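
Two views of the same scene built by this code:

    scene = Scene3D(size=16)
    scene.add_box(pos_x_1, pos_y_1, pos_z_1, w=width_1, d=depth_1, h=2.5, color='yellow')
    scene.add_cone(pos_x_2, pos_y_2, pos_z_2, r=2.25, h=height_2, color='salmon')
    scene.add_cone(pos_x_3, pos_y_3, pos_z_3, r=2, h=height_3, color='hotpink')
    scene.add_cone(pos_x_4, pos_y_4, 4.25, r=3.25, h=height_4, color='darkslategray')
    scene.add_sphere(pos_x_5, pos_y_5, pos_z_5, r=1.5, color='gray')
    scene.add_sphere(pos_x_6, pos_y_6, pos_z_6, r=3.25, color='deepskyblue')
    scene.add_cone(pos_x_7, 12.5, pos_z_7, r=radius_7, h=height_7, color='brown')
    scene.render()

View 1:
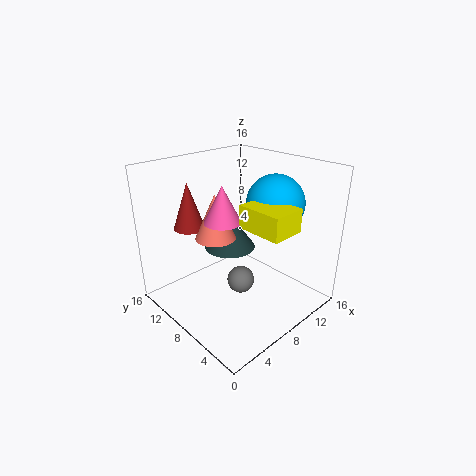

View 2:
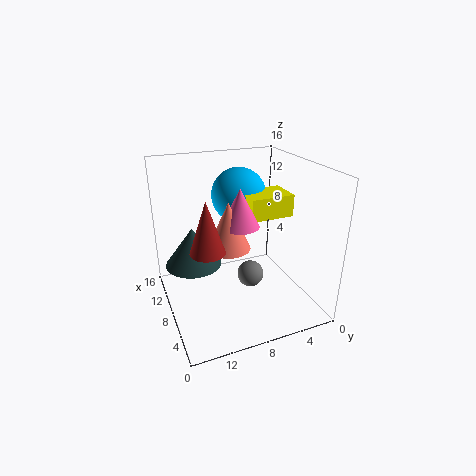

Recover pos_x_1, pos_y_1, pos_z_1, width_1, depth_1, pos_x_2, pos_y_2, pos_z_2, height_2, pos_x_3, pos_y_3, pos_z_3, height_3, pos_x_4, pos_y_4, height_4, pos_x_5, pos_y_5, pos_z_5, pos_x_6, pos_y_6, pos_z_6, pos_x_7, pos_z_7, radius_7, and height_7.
pos_x_1 = 7
pos_y_1 = 1.75
pos_z_1 = 10
width_1 = 3.75
depth_1 = 5
pos_x_2 = 6.25
pos_y_2 = 9.75
pos_z_2 = 8
height_2 = 5
pos_x_3 = 6.25
pos_y_3 = 8.5
pos_z_3 = 10.25
height_3 = 4
pos_x_4 = 10.75
pos_y_4 = 12.5
height_4 = 4.5
pos_x_5 = 7.25
pos_y_5 = 6.75
pos_z_5 = 3.5
pos_x_6 = 12
pos_y_6 = 6.25
pos_z_6 = 11.5
pos_x_7 = 4.75
pos_z_7 = 8.75
radius_7 = 1.75
height_7 = 5.25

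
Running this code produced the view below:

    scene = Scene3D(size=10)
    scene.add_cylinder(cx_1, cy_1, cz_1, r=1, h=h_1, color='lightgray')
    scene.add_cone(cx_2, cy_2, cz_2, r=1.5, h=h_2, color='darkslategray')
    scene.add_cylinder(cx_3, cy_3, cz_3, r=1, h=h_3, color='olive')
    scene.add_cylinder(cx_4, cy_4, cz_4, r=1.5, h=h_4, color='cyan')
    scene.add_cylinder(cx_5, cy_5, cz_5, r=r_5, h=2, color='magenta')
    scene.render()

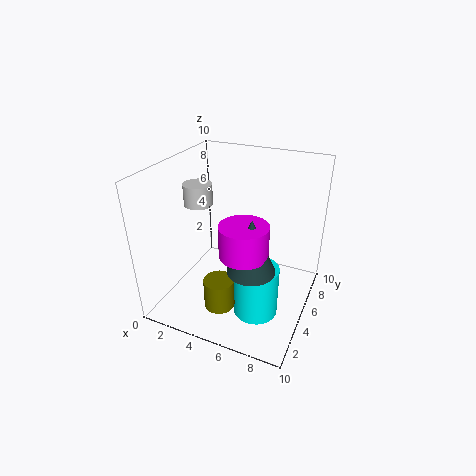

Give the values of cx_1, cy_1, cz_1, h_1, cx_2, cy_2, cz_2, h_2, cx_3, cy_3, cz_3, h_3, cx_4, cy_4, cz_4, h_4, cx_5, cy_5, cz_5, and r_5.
cx_1 = 2
cy_1 = 5
cz_1 = 7
h_1 = 1.5
cx_2 = 7
cy_2 = 2.5
cz_2 = 4.5
h_2 = 3.5
cx_3 = 5
cy_3 = 2
cz_3 = 1.5
h_3 = 2
cx_4 = 7
cy_4 = 3.5
cz_4 = 0.5
h_4 = 3.5
cx_5 = 6.5
cy_5 = 2.5
cz_5 = 5.5
r_5 = 1.5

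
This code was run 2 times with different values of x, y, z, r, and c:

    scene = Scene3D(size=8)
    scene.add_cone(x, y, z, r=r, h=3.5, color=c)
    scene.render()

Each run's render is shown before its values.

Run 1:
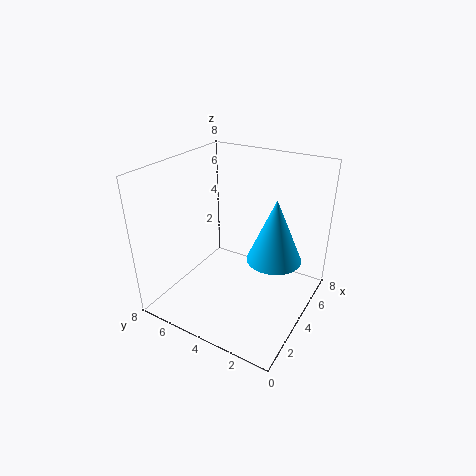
x = 4.5, y = 2, z = 3, r = 1.5, c = 'deepskyblue'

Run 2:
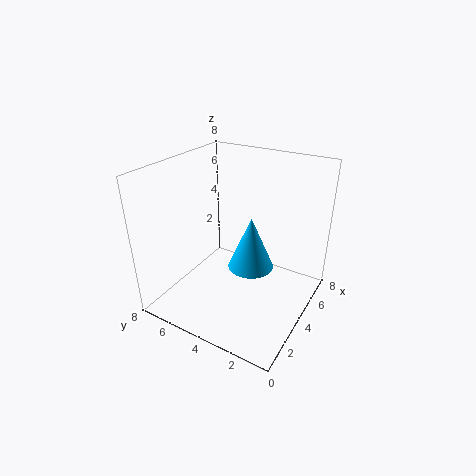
x = 6.5, y = 4.5, z = 0.5, r = 1.5, c = 'deepskyblue'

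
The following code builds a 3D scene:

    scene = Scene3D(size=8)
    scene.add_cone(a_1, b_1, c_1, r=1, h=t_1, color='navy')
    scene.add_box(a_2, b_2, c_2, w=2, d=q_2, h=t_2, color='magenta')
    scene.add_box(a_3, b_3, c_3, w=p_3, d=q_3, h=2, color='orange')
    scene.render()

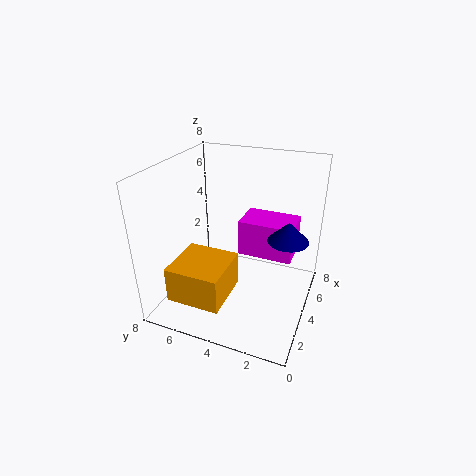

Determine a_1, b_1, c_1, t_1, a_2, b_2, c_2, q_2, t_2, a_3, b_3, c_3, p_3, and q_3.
a_1 = 3; b_1 = 1; c_1 = 5; t_1 = 1; a_2 = 4; b_2 = 1; c_2 = 3; q_2 = 3; t_2 = 2; a_3 = 1; b_3 = 4; c_3 = 1; p_3 = 3; q_3 = 3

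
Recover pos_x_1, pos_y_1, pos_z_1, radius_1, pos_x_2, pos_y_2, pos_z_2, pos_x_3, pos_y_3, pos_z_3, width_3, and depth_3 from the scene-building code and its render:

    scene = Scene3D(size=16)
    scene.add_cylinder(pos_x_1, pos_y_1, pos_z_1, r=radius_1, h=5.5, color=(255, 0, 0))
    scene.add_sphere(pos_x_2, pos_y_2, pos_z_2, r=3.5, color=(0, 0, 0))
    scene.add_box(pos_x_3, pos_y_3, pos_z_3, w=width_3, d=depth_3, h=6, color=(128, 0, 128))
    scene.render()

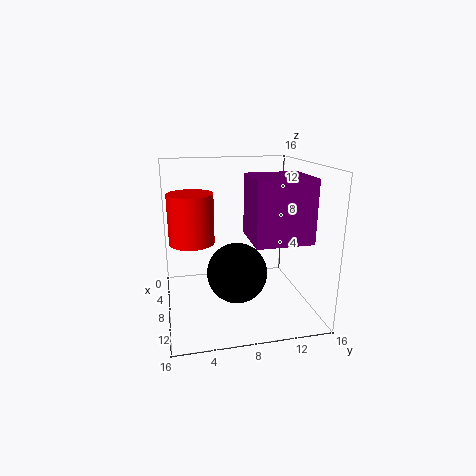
pos_x_1 = 7; pos_y_1 = 3; pos_z_1 = 7.5; radius_1 = 2.5; pos_x_2 = 7.5; pos_y_2 = 8; pos_z_2 = 3.5; pos_x_3 = 10.5; pos_y_3 = 8; pos_z_3 = 9.5; width_3 = 5; depth_3 = 5.5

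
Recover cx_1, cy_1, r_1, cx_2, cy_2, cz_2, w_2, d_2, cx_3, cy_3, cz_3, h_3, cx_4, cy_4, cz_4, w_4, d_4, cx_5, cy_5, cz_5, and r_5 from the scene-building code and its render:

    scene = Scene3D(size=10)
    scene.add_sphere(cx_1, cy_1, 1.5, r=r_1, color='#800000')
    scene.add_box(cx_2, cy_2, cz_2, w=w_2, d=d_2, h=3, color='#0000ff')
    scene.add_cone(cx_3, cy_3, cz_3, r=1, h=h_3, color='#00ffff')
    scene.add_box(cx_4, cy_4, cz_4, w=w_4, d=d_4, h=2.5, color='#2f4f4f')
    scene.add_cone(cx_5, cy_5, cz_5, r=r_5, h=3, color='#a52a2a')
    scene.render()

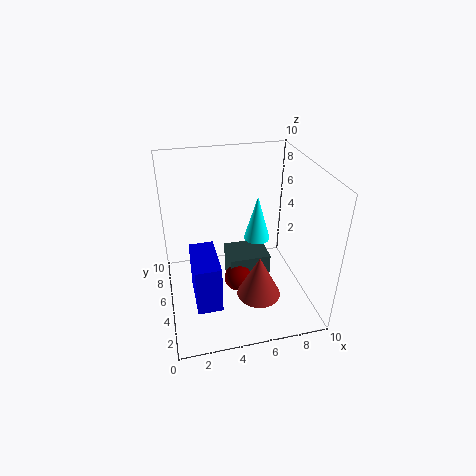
cx_1 = 5, cy_1 = 5, r_1 = 1, cx_2 = 1.5, cy_2 = 0.5, cz_2 = 3, w_2 = 1.5, d_2 = 3, cx_3 = 7, cy_3 = 7, cz_3 = 3.5, h_3 = 3.5, cx_4 = 4.5, cy_4 = 5, cz_4 = 0.5, w_4 = 3, d_4 = 2.5, cx_5 = 6, cy_5 = 3, cz_5 = 1.5, r_5 = 1.5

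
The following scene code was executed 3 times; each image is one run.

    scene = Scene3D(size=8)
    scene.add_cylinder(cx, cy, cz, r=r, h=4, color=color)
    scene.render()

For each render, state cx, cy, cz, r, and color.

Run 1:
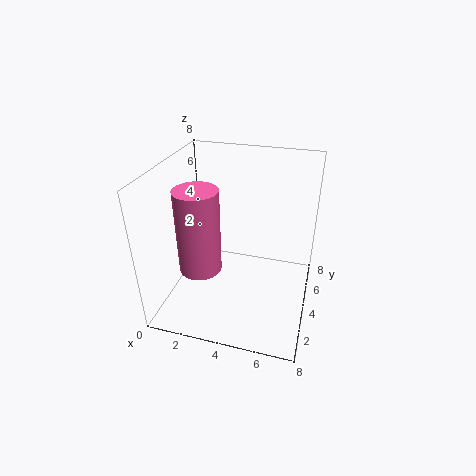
cx = 3; cy = 1; cz = 4; r = 1; color = 'hotpink'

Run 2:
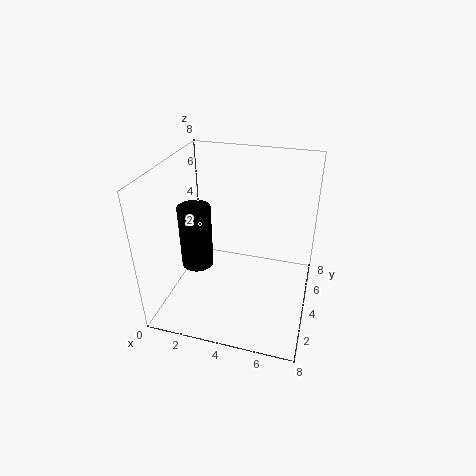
cx = 1; cy = 5; cz = 1; r = 1; color = 'black'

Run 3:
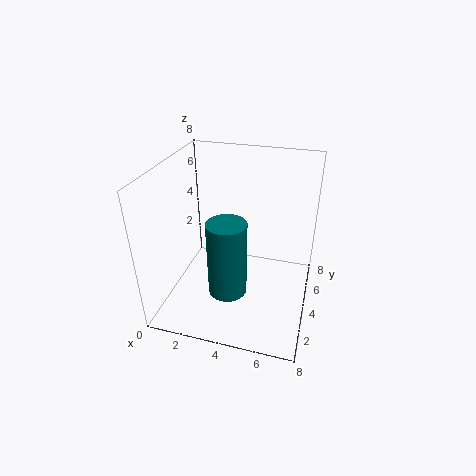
cx = 4; cy = 2; cz = 2; r = 1; color = 'teal'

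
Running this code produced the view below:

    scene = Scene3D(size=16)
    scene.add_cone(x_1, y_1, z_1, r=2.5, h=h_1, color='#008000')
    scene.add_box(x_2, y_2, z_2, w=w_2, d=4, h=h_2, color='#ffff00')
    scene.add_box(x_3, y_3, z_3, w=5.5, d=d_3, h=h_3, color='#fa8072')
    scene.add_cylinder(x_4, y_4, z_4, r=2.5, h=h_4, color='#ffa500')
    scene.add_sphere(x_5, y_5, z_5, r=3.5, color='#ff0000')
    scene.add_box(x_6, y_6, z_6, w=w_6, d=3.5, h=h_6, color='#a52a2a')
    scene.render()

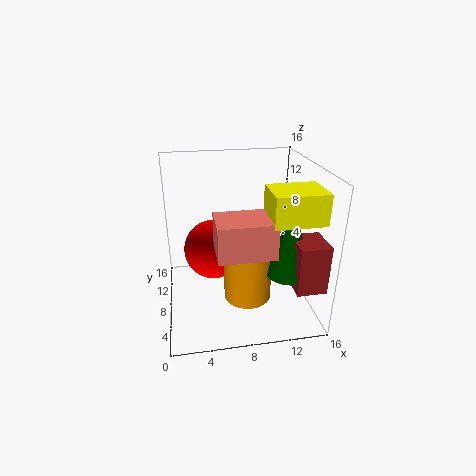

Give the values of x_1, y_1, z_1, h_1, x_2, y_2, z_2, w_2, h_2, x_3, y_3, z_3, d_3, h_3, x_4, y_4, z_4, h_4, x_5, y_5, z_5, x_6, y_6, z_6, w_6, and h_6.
x_1 = 12.5, y_1 = 3.5, z_1 = 6, h_1 = 7, x_2 = 10, y_2 = 1, z_2 = 12, w_2 = 5, h_2 = 3, x_3 = 5, y_3 = 1, z_3 = 9, d_3 = 4, h_3 = 3.5, x_4 = 8.5, y_4 = 5, z_4 = 2.5, h_4 = 7, x_5 = 5.5, y_5 = 10.5, z_5 = 5.5, x_6 = 12.5, y_6 = 0.5, z_6 = 5, w_6 = 3, h_6 = 5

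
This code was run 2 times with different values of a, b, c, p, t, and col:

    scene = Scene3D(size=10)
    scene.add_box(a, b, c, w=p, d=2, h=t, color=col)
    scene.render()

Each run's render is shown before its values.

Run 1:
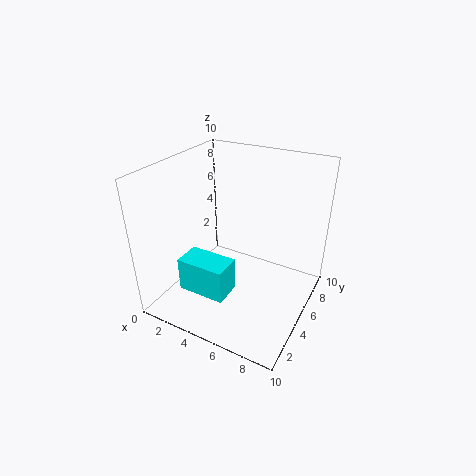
a = 1.5, b = 2.5, c = 1, p = 3.5, t = 2.5, col = 'cyan'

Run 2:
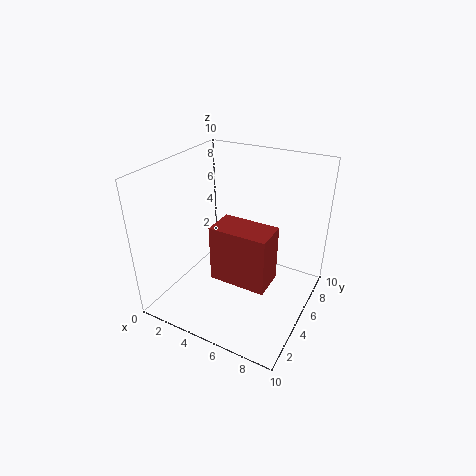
a = 5, b = 1.5, c = 4, p = 3.5, t = 3.5, col = 'brown'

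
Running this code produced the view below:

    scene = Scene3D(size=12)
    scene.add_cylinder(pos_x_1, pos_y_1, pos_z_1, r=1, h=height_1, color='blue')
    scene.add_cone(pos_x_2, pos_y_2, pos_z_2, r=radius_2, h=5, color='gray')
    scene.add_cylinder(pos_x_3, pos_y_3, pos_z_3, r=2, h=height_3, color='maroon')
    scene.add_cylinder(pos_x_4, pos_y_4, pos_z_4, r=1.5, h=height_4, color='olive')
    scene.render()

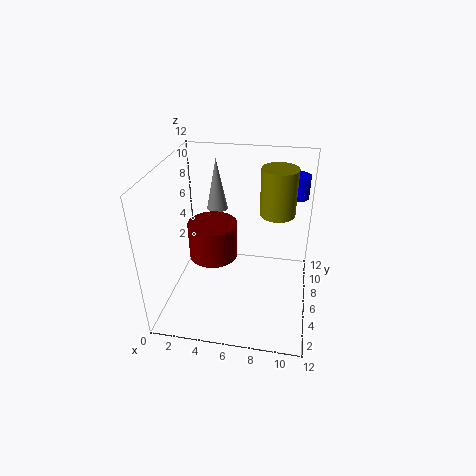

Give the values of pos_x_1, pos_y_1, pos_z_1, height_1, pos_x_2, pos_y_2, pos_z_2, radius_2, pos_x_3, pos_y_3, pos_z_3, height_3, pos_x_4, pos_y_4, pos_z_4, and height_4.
pos_x_1 = 10.5, pos_y_1 = 9.5, pos_z_1 = 8.5, height_1 = 2, pos_x_2 = 3, pos_y_2 = 11, pos_z_2 = 6, radius_2 = 1, pos_x_3 = 4, pos_y_3 = 5.5, pos_z_3 = 4.5, height_3 = 3, pos_x_4 = 9, pos_y_4 = 8, pos_z_4 = 7.5, height_4 = 4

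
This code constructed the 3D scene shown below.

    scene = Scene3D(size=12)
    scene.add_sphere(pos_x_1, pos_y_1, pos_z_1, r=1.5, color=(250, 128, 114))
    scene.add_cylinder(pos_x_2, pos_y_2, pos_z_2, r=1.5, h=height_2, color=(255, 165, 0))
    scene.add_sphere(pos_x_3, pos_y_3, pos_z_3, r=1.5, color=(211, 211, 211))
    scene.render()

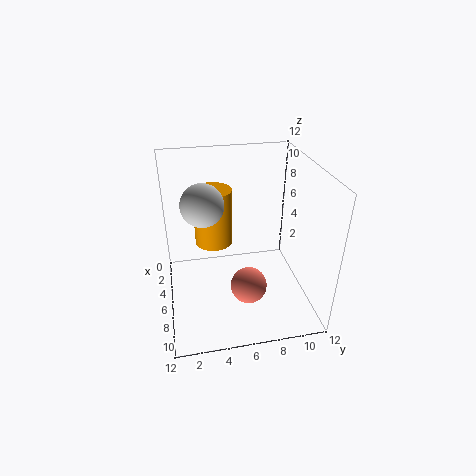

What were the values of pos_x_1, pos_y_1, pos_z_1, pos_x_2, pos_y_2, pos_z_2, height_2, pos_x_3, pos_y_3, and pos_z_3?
pos_x_1 = 8, pos_y_1 = 6.5, pos_z_1 = 2.5, pos_x_2 = 6, pos_y_2 = 4, pos_z_2 = 6, height_2 = 4.5, pos_x_3 = 8.5, pos_y_3 = 3, pos_z_3 = 10.5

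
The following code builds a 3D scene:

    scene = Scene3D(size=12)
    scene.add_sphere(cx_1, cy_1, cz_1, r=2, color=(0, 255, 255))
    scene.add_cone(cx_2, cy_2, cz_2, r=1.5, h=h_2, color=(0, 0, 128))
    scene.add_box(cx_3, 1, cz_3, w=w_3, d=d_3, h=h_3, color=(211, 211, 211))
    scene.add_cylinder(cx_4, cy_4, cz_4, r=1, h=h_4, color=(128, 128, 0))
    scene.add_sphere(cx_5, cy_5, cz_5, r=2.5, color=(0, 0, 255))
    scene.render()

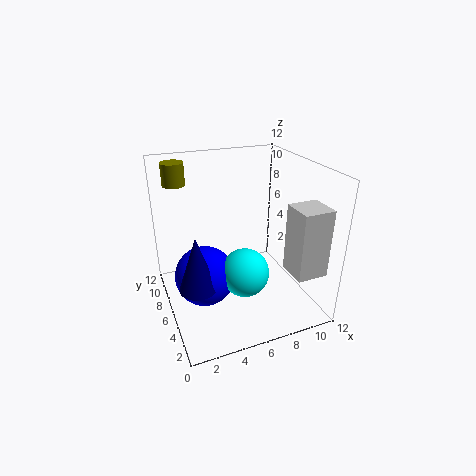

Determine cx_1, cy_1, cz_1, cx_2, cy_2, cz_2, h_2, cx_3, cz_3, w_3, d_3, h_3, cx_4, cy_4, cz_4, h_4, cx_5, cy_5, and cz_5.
cx_1 = 6
cy_1 = 4.5
cz_1 = 3.5
cx_2 = 2
cy_2 = 4.5
cz_2 = 3
h_2 = 4.5
cx_3 = 9
cz_3 = 4
w_3 = 2.5
d_3 = 2.5
h_3 = 5.5
cx_4 = 2
cy_4 = 11
cz_4 = 9.5
h_4 = 2
cx_5 = 3
cy_5 = 6
cz_5 = 3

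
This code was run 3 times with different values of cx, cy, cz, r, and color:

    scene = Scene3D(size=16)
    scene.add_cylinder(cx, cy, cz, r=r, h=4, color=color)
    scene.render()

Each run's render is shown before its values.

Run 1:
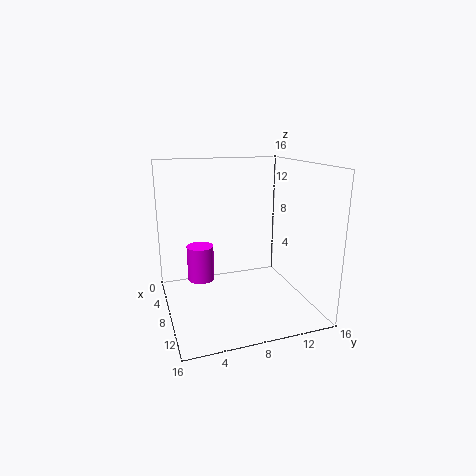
cx = 6.5
cy = 4
cz = 3
r = 1.5
color = 'magenta'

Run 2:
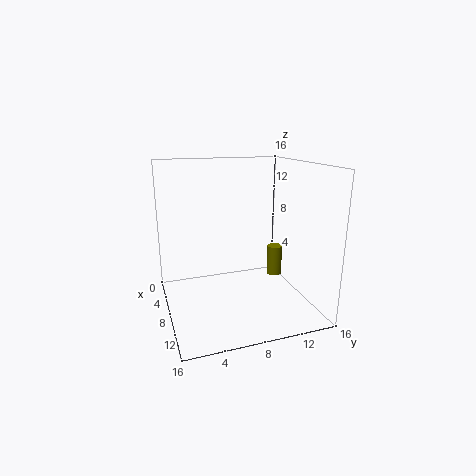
cx = 3
cy = 15
cz = 0.5
r = 1
color = 'olive'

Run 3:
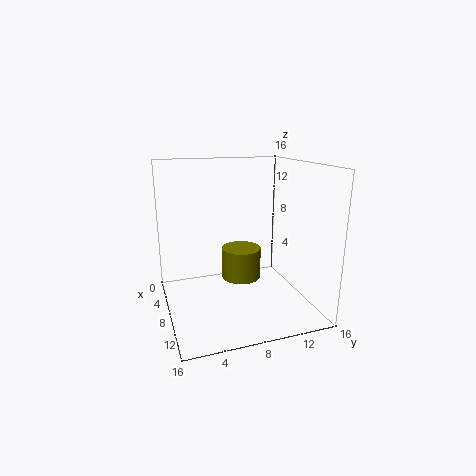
cx = 3.5
cy = 10
cz = 1
r = 2.5
color = 'olive'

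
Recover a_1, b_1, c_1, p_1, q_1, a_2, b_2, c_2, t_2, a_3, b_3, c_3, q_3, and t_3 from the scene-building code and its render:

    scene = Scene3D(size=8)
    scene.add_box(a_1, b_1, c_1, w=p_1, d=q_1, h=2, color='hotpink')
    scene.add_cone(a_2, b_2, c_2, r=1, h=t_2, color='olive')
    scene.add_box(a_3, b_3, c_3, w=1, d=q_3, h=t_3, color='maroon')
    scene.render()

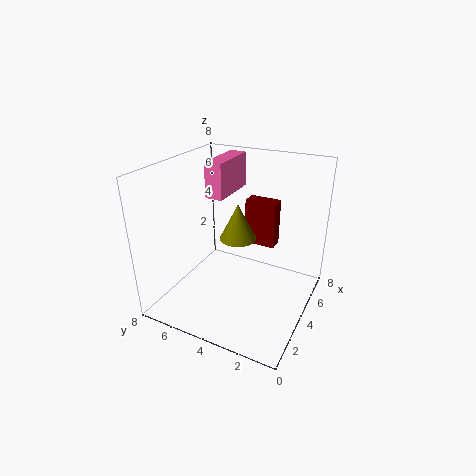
a_1 = 4, b_1 = 5, c_1 = 6, p_1 = 3, q_1 = 1, a_2 = 4, b_2 = 4, c_2 = 4, t_2 = 2, a_3 = 7, b_3 = 3, c_3 = 2, q_3 = 2, t_3 = 3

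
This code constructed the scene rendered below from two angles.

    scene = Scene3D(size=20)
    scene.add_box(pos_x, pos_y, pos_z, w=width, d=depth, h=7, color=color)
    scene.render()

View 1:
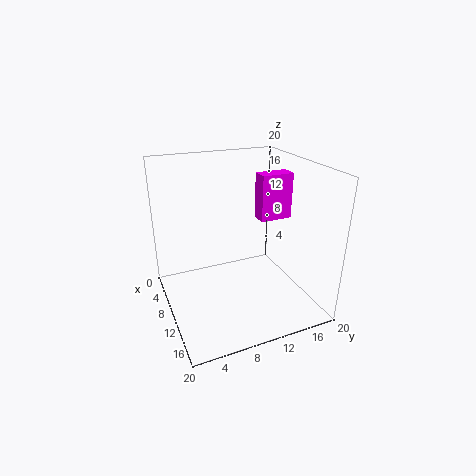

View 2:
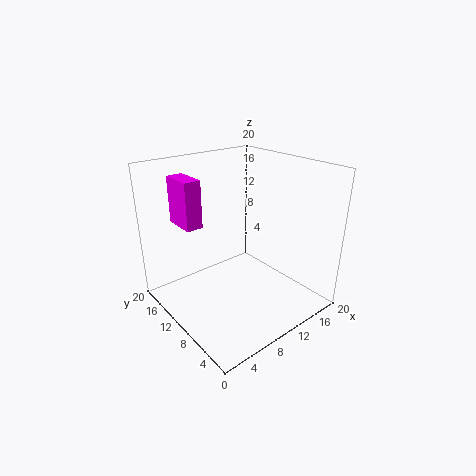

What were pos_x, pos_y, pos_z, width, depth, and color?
pos_x = 5; pos_y = 15; pos_z = 10.5; width = 2.5; depth = 5; color = 'magenta'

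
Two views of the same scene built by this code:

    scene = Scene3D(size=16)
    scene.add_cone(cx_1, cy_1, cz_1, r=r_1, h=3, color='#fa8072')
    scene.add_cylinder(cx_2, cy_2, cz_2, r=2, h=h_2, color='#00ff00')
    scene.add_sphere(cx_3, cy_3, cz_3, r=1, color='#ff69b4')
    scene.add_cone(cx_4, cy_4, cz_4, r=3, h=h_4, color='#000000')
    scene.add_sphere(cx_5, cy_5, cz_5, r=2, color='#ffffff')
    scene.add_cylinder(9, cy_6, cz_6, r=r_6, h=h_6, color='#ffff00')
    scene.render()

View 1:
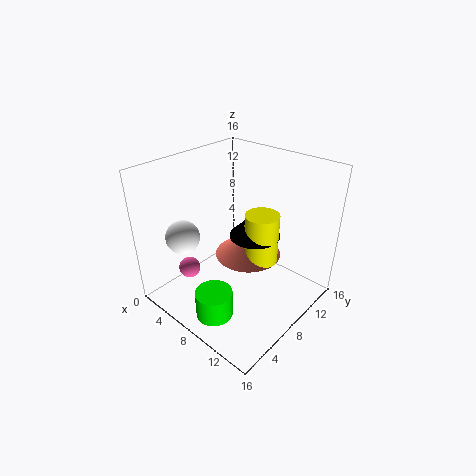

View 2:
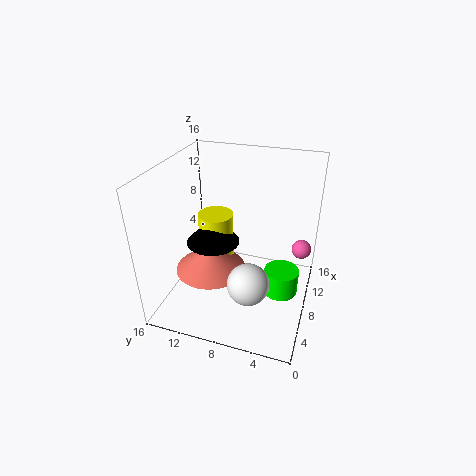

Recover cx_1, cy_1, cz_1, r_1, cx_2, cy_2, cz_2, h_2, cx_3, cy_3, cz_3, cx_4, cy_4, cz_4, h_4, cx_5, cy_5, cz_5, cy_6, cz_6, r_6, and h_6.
cx_1 = 7, cy_1 = 11, cz_1 = 4, r_1 = 4, cx_2 = 9, cy_2 = 3, cz_2 = 1, h_2 = 3, cx_3 = 8, cy_3 = 1, cz_3 = 8, cx_4 = 8, cy_4 = 11, cz_4 = 7, h_4 = 3, cx_5 = 2, cy_5 = 5, cz_5 = 7, cy_6 = 11, cz_6 = 4, r_6 = 2, h_6 = 6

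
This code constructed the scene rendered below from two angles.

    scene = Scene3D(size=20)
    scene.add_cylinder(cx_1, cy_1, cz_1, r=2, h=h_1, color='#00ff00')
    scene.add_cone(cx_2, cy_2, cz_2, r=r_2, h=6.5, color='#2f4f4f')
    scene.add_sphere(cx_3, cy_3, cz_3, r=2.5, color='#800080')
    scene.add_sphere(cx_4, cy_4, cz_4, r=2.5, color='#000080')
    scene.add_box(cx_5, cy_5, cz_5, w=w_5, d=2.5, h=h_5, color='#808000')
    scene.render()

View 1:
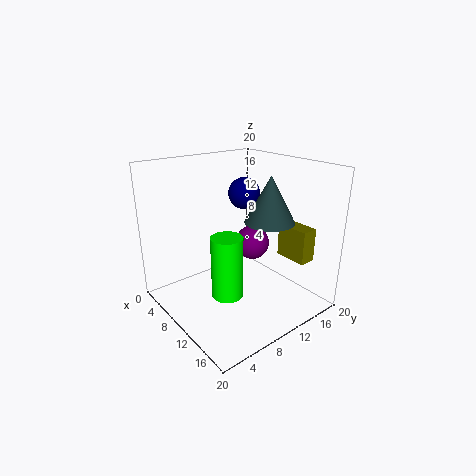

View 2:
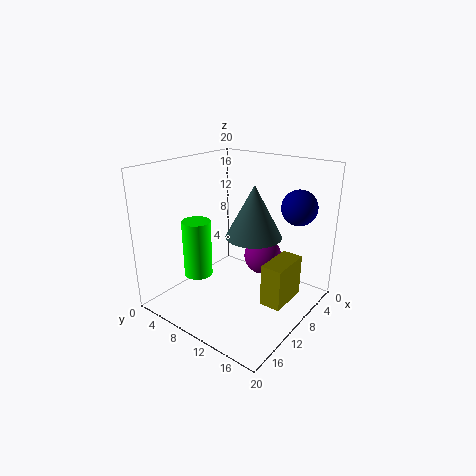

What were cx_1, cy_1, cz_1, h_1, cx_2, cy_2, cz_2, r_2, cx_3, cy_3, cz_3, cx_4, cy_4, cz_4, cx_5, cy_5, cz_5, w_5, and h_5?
cx_1 = 13.5; cy_1 = 5.5; cz_1 = 4.5; h_1 = 8; cx_2 = 12; cy_2 = 14; cz_2 = 12; r_2 = 3.5; cx_3 = 9; cy_3 = 13.5; cz_3 = 8; cx_4 = 4; cy_4 = 16; cz_4 = 14; cx_5 = 10.5; cy_5 = 17.5; cz_5 = 5.5; w_5 = 5; h_5 = 5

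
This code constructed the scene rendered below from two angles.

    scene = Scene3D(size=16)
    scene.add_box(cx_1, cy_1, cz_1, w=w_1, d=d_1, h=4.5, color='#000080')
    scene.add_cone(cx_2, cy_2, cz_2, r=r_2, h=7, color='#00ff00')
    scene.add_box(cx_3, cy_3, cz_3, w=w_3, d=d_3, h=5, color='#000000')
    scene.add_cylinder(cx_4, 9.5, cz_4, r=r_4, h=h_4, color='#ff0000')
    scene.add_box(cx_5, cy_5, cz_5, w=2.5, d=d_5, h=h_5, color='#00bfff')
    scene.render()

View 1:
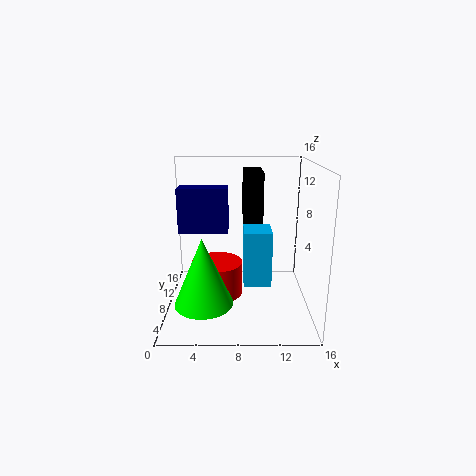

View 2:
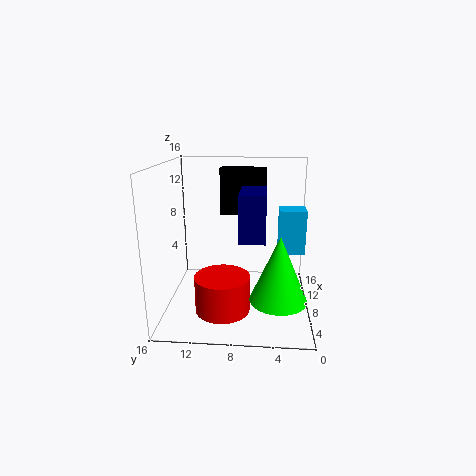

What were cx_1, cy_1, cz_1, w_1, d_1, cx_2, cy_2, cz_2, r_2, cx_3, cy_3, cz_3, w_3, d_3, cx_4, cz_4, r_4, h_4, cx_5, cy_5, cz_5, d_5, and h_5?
cx_1 = 2
cy_1 = 5
cz_1 = 9.5
w_1 = 5
d_1 = 2.5
cx_2 = 4.5
cy_2 = 3.5
cz_2 = 2.5
r_2 = 3
cx_3 = 8.5
cy_3 = 5
cz_3 = 10.5
w_3 = 2
d_3 = 5
cx_4 = 5.5
cz_4 = 0.5
r_4 = 3
h_4 = 4
cx_5 = 8.5
cy_5 = 0.5
cz_5 = 6
d_5 = 3
h_5 = 5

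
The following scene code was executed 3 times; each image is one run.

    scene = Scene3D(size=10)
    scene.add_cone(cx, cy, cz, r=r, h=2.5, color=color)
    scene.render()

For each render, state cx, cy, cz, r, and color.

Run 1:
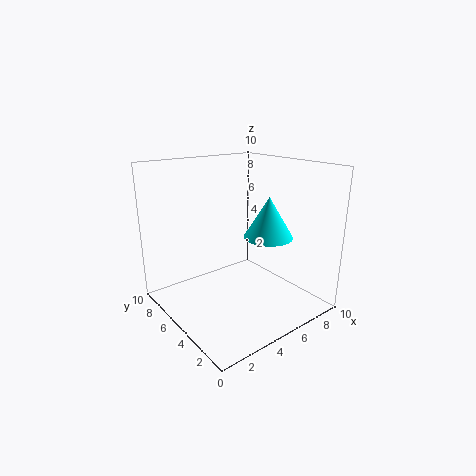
cx = 5; cy = 2; cz = 6; r = 1.5; color = 'cyan'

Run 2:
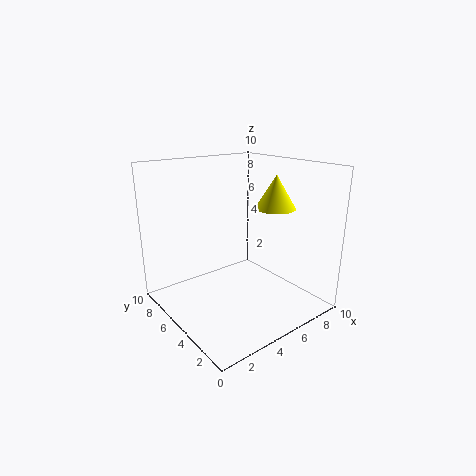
cx = 8.5; cy = 5; cz = 6.5; r = 1.5; color = 'yellow'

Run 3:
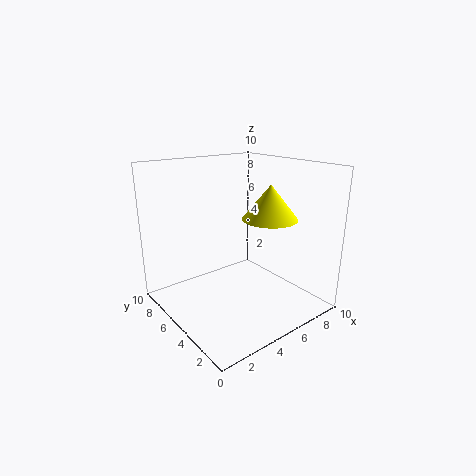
cx = 7.5; cy = 4.5; cz = 6; r = 2; color = 'yellow'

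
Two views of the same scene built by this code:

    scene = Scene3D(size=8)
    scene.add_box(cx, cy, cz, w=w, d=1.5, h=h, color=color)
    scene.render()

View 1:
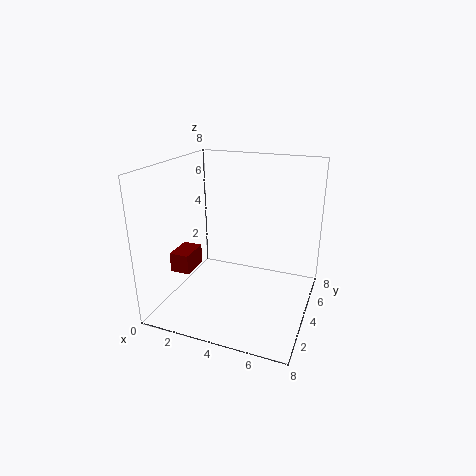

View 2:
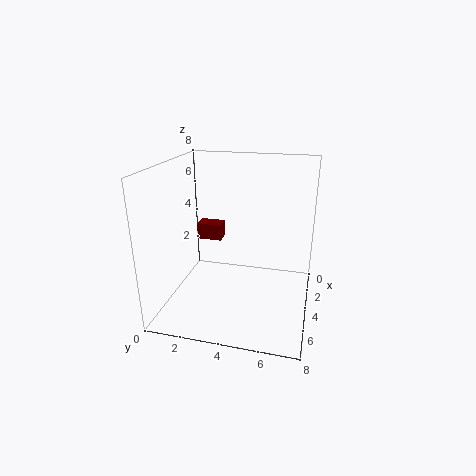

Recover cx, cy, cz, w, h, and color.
cx = 1.5; cy = 1; cz = 3; w = 1; h = 1; color = 'maroon'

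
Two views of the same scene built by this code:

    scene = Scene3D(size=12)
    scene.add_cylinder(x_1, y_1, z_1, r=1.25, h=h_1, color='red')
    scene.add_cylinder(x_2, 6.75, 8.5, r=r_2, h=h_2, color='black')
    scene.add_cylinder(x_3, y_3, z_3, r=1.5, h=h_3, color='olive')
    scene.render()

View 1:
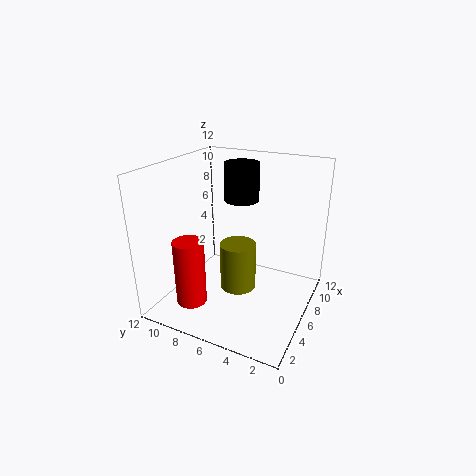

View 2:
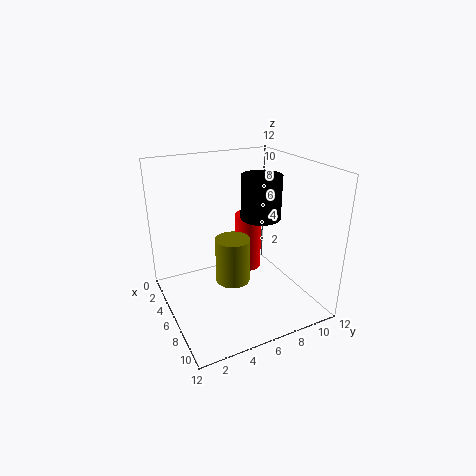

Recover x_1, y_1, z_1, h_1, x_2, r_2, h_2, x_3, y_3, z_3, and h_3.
x_1 = 2.75
y_1 = 8.75
z_1 = 1
h_1 = 5.5
x_2 = 8.25
r_2 = 1.5
h_2 = 3.25
x_3 = 5.5
y_3 = 5.75
z_3 = 1.75
h_3 = 4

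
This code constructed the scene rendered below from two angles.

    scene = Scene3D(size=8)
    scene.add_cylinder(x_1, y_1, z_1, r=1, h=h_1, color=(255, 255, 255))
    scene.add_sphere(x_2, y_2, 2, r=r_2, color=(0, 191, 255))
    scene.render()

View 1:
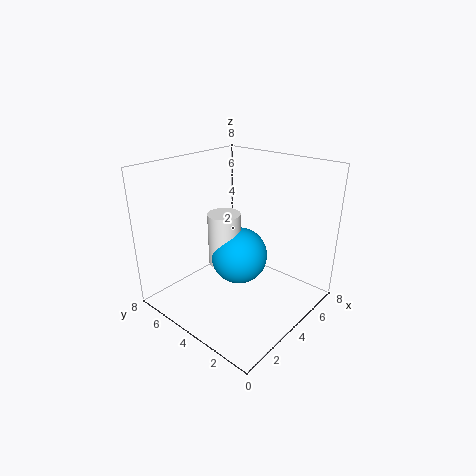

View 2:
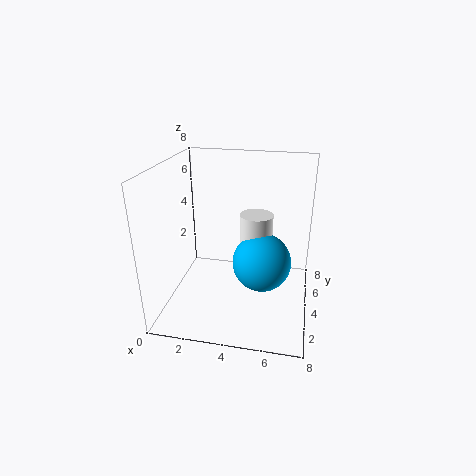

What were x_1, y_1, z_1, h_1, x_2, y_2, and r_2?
x_1 = 4.75
y_1 = 5.75
z_1 = 1.5
h_1 = 3.25
x_2 = 5.25
y_2 = 5
r_2 = 1.75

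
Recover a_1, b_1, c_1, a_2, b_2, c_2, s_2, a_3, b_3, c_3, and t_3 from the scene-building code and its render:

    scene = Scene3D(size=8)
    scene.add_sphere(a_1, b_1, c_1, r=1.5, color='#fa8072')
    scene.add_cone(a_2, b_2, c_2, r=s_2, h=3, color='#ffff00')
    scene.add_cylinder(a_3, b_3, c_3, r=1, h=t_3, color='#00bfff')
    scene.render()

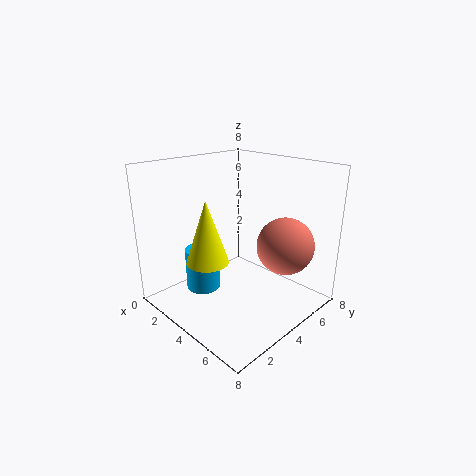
a_1 = 6.5; b_1 = 5; c_1 = 4; a_2 = 5; b_2 = 1; c_2 = 4; s_2 = 1; a_3 = 2; b_3 = 3; c_3 = 0.5; t_3 = 2.5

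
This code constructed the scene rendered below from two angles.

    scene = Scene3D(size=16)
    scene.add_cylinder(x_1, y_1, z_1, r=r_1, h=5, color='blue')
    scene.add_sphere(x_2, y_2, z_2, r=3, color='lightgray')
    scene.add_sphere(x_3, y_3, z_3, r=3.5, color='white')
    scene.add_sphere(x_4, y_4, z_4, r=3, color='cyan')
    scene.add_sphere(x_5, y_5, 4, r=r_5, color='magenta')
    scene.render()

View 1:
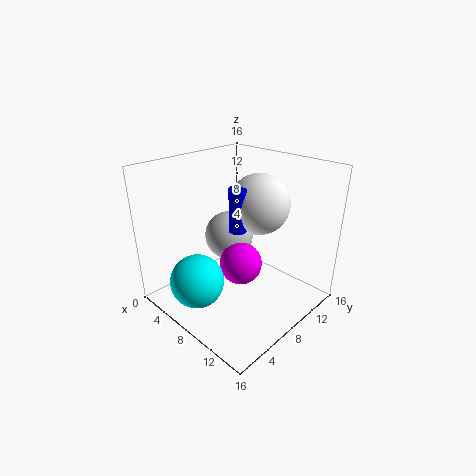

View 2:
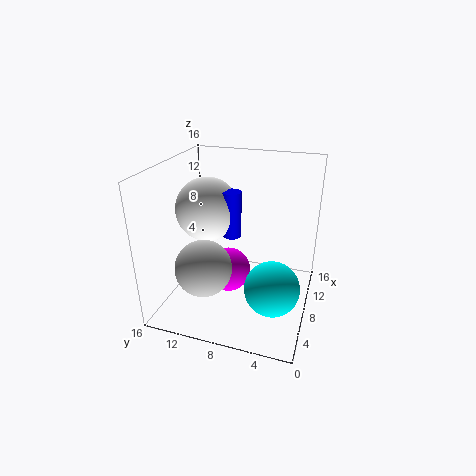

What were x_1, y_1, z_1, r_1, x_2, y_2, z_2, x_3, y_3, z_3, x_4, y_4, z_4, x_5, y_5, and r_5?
x_1 = 7.5
y_1 = 8.5
z_1 = 8.5
r_1 = 1
x_2 = 4
y_2 = 10.5
z_2 = 6
x_3 = 8
y_3 = 11.5
z_3 = 11
x_4 = 6
y_4 = 3.5
z_4 = 3.5
x_5 = 7.5
y_5 = 9
r_5 = 2.5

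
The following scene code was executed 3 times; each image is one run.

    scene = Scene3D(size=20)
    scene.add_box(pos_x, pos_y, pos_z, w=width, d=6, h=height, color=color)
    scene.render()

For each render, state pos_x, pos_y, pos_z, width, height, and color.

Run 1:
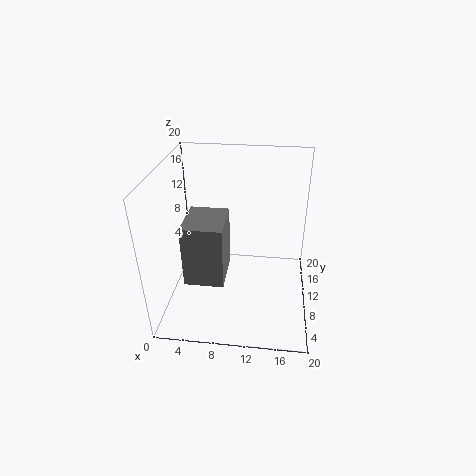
pos_x = 4, pos_y = 3, pos_z = 7, width = 5, height = 8, color = 'gray'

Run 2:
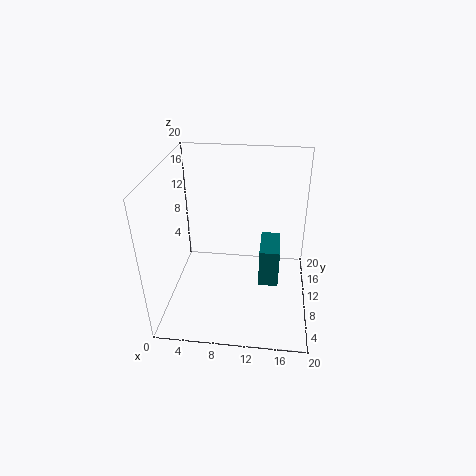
pos_x = 13, pos_y = 11, pos_z = 1, width = 3, height = 6, color = 'teal'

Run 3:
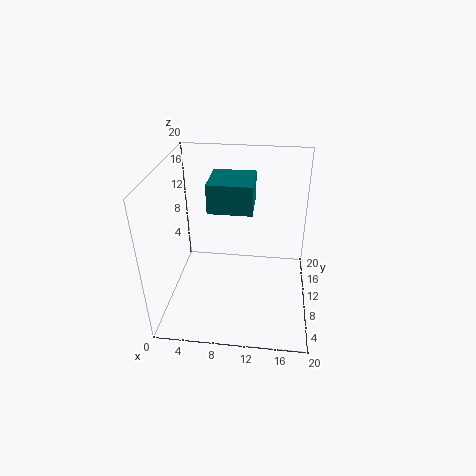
pos_x = 6, pos_y = 9, pos_z = 14, width = 6, height = 4, color = 'teal'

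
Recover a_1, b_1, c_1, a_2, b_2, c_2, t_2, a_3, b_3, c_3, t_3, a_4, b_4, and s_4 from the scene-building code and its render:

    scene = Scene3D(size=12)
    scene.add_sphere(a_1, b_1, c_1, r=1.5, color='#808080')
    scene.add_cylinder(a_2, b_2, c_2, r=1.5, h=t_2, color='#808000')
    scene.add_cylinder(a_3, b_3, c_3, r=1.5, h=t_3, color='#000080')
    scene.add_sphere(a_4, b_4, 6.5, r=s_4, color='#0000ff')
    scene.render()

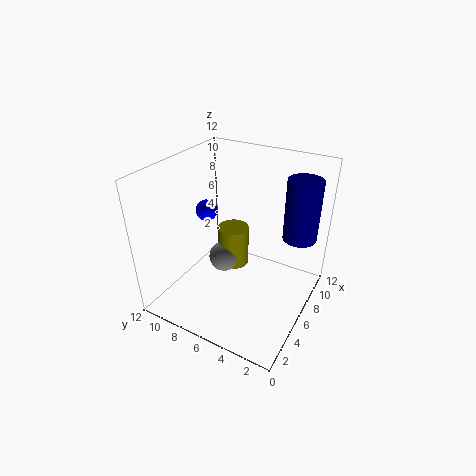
a_1 = 8.5, b_1 = 9, c_1 = 1.5, a_2 = 9.5, b_2 = 8.5, c_2 = 0.5, t_2 = 4, a_3 = 10, b_3 = 2, c_3 = 5, t_3 = 5.5, a_4 = 8, b_4 = 10.5, s_4 = 1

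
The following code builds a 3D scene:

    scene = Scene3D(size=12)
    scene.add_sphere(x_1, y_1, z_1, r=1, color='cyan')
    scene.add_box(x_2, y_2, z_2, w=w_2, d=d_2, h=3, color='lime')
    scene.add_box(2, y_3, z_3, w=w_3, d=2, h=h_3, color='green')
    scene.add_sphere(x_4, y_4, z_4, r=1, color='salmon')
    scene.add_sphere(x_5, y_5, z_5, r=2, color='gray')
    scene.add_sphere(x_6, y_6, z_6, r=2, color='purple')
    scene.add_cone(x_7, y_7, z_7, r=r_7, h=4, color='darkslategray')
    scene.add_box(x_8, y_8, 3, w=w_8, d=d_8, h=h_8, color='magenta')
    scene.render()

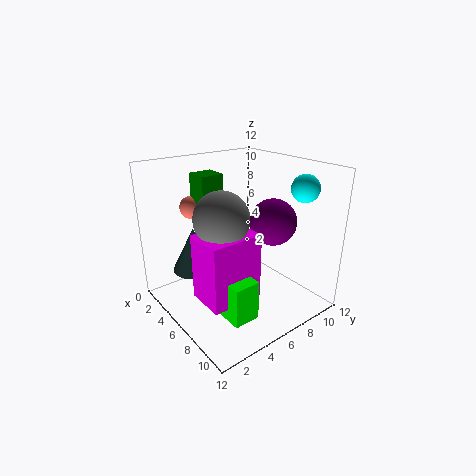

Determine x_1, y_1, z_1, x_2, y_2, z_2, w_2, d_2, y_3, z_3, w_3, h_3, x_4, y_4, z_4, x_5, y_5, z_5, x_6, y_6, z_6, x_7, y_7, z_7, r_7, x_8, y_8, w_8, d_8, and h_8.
x_1 = 11
y_1 = 8
z_1 = 11
x_2 = 8
y_2 = 2
z_2 = 2
w_2 = 3
d_2 = 2
y_3 = 4
z_3 = 7
w_3 = 2
h_3 = 4
x_4 = 2
y_4 = 4
z_4 = 8
x_5 = 8
y_5 = 3
z_5 = 9
x_6 = 7
y_6 = 9
z_6 = 7
x_7 = 2
y_7 = 4
z_7 = 2
r_7 = 2
x_8 = 7
y_8 = 1
w_8 = 3
d_8 = 4
h_8 = 5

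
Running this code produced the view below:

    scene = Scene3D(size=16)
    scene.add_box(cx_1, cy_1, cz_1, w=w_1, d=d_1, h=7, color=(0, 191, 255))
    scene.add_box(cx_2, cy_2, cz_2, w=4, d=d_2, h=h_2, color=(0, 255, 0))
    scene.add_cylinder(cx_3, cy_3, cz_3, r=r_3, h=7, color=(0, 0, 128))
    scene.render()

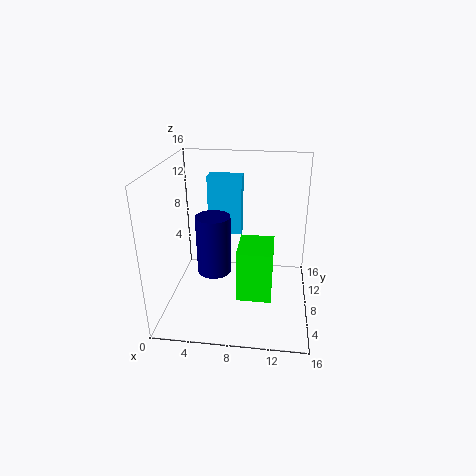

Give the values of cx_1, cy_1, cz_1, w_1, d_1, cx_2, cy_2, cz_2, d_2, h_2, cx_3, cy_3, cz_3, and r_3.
cx_1 = 4, cy_1 = 11, cz_1 = 7, w_1 = 4, d_1 = 2, cx_2 = 8, cy_2 = 6, cz_2 = 1, d_2 = 5, h_2 = 6, cx_3 = 5, cy_3 = 9, cz_3 = 3, r_3 = 2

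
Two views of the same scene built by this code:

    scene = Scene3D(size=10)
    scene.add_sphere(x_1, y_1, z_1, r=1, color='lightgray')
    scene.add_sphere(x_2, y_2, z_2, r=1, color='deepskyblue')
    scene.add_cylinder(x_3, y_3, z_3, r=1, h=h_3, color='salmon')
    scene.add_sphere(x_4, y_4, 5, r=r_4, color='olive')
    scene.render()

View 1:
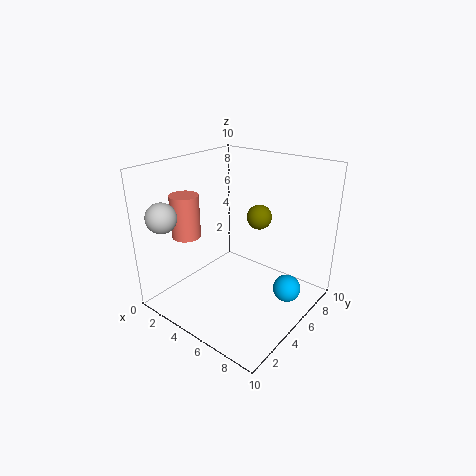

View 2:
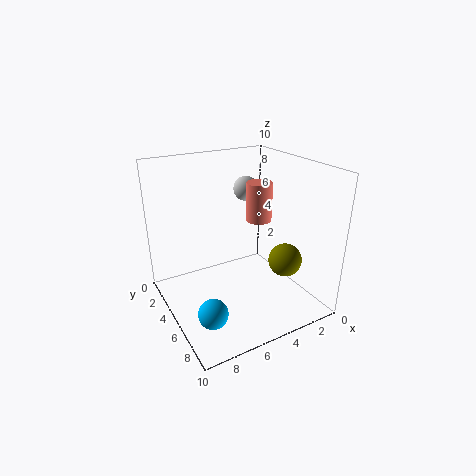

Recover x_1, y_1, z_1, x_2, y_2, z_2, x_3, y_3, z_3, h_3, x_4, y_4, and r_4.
x_1 = 2; y_1 = 1; z_1 = 7; x_2 = 8; y_2 = 7; z_2 = 1; x_3 = 2; y_3 = 3; z_3 = 5; h_3 = 3; x_4 = 4; y_4 = 9; r_4 = 1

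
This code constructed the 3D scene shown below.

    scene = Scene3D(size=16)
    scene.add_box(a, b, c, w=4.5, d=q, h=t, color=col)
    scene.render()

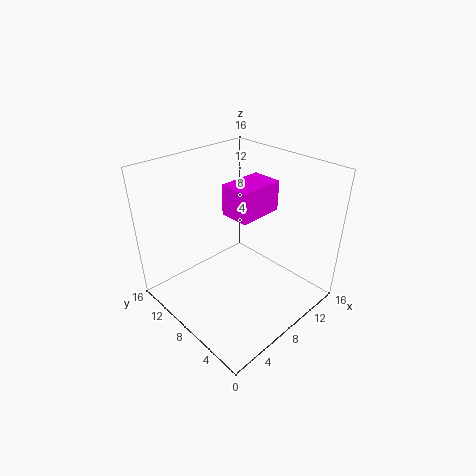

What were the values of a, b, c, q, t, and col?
a = 5, b = 4, c = 12.5, q = 3, t = 3, col = 'magenta'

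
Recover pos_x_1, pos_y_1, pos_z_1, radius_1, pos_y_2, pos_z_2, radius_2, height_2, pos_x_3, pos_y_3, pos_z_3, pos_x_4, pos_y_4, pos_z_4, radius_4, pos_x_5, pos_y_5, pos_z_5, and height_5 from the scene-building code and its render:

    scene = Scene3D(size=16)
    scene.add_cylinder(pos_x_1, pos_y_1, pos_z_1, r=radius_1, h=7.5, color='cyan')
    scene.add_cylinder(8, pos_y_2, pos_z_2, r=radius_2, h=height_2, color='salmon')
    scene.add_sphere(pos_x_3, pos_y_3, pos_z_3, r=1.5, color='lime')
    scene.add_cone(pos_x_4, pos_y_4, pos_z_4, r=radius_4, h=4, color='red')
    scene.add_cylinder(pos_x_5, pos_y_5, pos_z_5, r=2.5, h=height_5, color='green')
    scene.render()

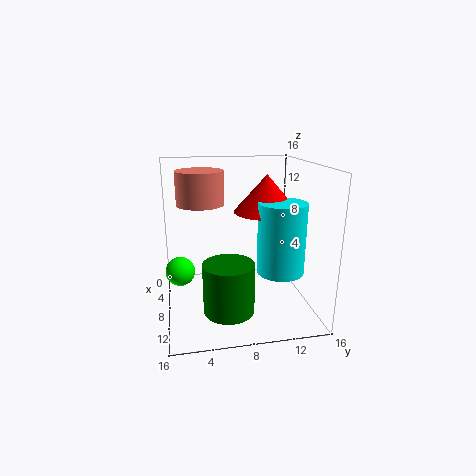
pos_x_1 = 11; pos_y_1 = 12; pos_z_1 = 5; radius_1 = 2.5; pos_y_2 = 4; pos_z_2 = 12; radius_2 = 2.5; height_2 = 3.5; pos_x_3 = 10; pos_y_3 = 1.5; pos_z_3 = 5.5; pos_x_4 = 8.5; pos_y_4 = 11; pos_z_4 = 11; radius_4 = 3.5; pos_x_5 = 13.5; pos_y_5 = 6; pos_z_5 = 2.5; height_5 = 5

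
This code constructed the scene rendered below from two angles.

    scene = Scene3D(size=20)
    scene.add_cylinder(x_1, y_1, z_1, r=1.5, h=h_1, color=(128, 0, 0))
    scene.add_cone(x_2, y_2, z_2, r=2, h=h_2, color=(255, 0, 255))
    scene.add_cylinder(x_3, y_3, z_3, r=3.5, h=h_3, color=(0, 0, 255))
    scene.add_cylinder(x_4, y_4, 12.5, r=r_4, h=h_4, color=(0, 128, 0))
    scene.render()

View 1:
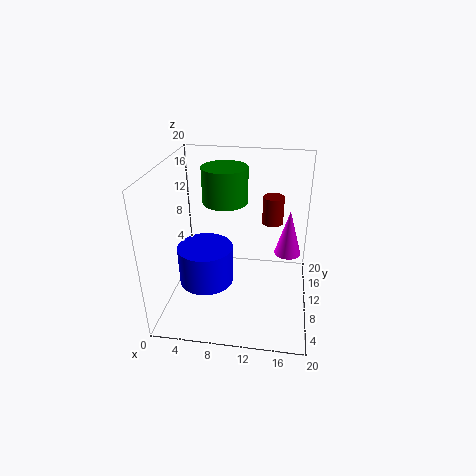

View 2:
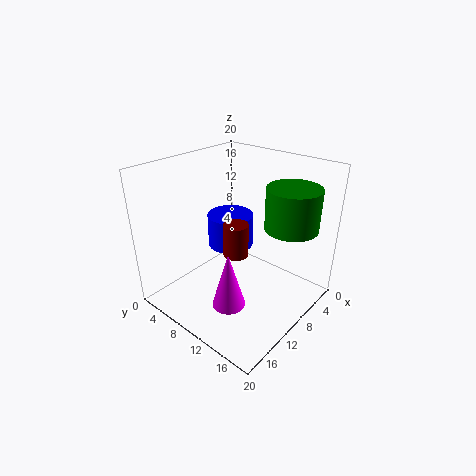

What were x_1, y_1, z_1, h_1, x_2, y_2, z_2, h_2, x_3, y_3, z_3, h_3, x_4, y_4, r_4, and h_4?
x_1 = 14.5
y_1 = 13.5
z_1 = 11
h_1 = 4
x_2 = 17
y_2 = 14.5
z_2 = 5.5
h_2 = 7
x_3 = 6.5
y_3 = 5.5
z_3 = 6
h_3 = 5
x_4 = 7
y_4 = 16.5
r_4 = 3.5
h_4 = 5.5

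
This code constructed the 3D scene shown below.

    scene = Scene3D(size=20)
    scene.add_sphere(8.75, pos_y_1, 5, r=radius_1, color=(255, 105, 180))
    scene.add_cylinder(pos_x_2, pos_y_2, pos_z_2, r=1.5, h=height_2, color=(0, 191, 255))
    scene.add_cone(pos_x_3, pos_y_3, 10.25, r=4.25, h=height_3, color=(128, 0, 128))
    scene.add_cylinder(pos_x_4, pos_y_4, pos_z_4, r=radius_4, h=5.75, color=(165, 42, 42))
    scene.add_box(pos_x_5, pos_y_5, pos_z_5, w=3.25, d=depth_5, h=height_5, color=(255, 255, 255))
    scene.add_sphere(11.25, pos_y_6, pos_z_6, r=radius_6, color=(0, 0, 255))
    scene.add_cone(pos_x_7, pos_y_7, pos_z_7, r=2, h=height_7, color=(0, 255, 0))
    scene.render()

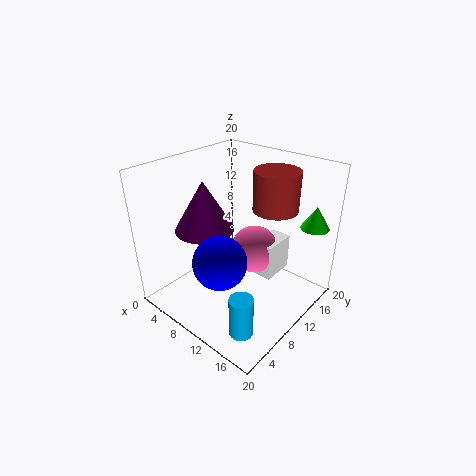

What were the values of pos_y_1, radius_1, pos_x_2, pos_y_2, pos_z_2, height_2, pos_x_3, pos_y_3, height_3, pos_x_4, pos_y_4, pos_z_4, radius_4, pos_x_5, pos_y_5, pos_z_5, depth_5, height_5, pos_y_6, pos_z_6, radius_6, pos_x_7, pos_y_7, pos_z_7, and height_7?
pos_y_1 = 15.5
radius_1 = 3.75
pos_x_2 = 16.5
pos_y_2 = 3
pos_z_2 = 2
height_2 = 5.25
pos_x_3 = 5
pos_y_3 = 8.5
height_3 = 7.25
pos_x_4 = 12.25
pos_y_4 = 15.5
pos_z_4 = 13
radius_4 = 3.25
pos_x_5 = 9.25
pos_y_5 = 14.5
pos_z_5 = 1.25
depth_5 = 5.25
height_5 = 5.75
pos_y_6 = 5
pos_z_6 = 9
radius_6 = 3.5
pos_x_7 = 17.5
pos_y_7 = 17.75
pos_z_7 = 11
height_7 = 3.25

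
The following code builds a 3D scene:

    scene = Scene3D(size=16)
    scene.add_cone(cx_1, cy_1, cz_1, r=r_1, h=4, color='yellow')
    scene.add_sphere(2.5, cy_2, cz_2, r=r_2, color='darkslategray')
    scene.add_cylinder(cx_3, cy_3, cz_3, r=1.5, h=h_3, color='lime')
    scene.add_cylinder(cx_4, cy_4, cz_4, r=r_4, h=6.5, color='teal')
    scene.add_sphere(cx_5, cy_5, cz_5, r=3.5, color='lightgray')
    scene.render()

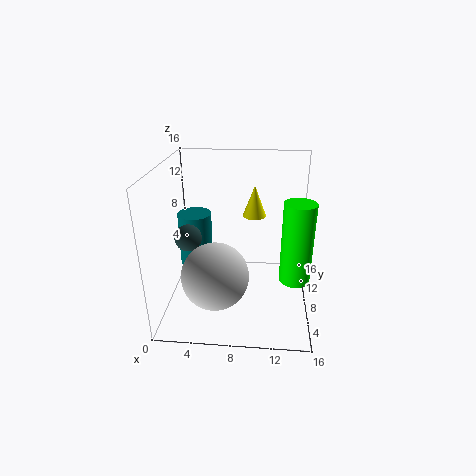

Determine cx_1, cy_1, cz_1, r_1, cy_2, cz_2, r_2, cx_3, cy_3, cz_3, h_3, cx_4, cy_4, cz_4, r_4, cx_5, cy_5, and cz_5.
cx_1 = 9.5; cy_1 = 14.5; cz_1 = 8; r_1 = 1.5; cy_2 = 7.5; cz_2 = 8; r_2 = 1.5; cx_3 = 14; cy_3 = 3.5; cz_3 = 6; h_3 = 8; cx_4 = 2.5; cy_4 = 11; cz_4 = 3; r_4 = 2; cx_5 = 6; cy_5 = 4; cz_5 = 5.5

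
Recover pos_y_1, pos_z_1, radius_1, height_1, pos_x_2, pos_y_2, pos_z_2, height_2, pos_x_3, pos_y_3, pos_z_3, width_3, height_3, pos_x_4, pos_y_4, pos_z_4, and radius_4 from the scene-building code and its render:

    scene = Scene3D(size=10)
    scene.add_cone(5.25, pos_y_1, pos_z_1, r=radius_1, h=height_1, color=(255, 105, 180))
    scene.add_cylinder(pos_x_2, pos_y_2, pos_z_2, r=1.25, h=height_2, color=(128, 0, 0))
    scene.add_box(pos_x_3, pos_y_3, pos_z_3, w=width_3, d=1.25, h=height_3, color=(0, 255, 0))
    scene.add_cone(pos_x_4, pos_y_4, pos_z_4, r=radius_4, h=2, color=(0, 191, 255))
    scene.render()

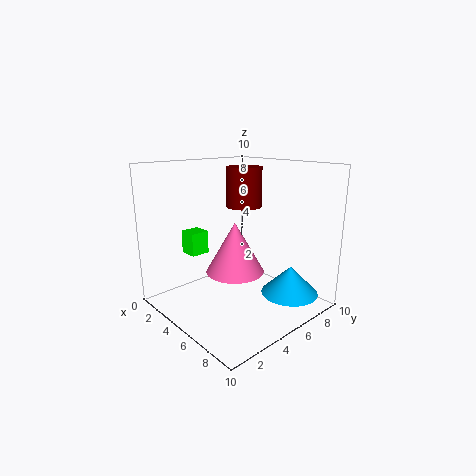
pos_y_1 = 4.5
pos_z_1 = 2.75
radius_1 = 2
height_1 = 3.5
pos_x_2 = 4.5
pos_y_2 = 6
pos_z_2 = 7
height_2 = 2.75
pos_x_3 = 3
pos_y_3 = 1.75
pos_z_3 = 4.25
width_3 = 1.25
height_3 = 1.5
pos_x_4 = 7.75
pos_y_4 = 7.5
pos_z_4 = 1
radius_4 = 2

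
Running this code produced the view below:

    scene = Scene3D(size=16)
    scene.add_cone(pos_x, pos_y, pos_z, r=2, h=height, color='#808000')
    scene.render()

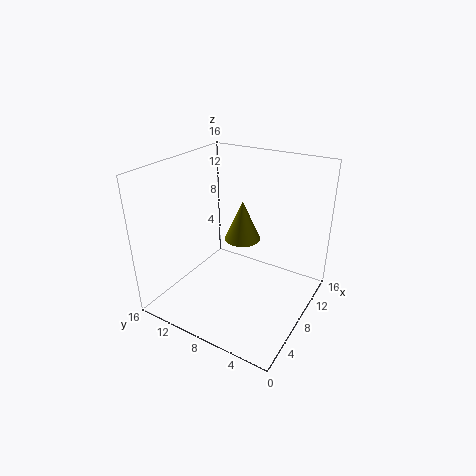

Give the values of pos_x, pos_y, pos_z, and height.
pos_x = 9
pos_y = 8
pos_z = 7.5
height = 4.5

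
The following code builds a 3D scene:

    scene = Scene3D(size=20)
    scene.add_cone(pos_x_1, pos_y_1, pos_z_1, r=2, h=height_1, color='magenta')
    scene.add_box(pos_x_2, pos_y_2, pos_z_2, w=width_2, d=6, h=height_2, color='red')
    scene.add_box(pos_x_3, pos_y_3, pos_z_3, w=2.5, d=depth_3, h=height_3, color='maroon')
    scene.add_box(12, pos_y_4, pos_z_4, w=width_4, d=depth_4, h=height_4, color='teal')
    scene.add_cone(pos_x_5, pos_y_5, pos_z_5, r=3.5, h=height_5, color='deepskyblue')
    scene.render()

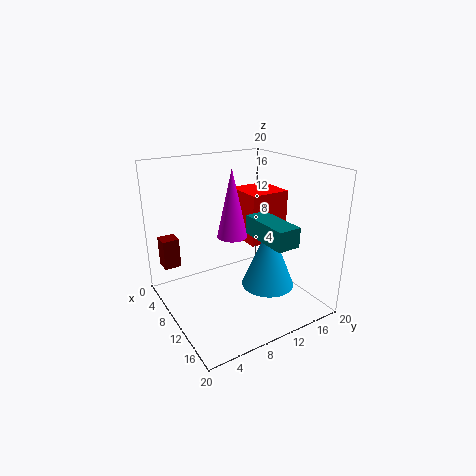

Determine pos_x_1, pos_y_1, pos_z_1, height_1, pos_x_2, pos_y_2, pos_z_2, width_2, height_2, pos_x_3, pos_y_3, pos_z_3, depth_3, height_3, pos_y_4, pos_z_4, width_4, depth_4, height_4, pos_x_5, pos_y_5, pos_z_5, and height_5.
pos_x_1 = 11, pos_y_1 = 8.5, pos_z_1 = 11, height_1 = 9, pos_x_2 = 4, pos_y_2 = 12.5, pos_z_2 = 8, width_2 = 6, height_2 = 7.5, pos_x_3 = 0.5, pos_y_3 = 1.5, pos_z_3 = 4, depth_3 = 2.5, height_3 = 4.5, pos_y_4 = 10, pos_z_4 = 11.5, width_4 = 7, depth_4 = 3, height_4 = 2.5, pos_x_5 = 14.5, pos_y_5 = 12, pos_z_5 = 4.5, height_5 = 8.5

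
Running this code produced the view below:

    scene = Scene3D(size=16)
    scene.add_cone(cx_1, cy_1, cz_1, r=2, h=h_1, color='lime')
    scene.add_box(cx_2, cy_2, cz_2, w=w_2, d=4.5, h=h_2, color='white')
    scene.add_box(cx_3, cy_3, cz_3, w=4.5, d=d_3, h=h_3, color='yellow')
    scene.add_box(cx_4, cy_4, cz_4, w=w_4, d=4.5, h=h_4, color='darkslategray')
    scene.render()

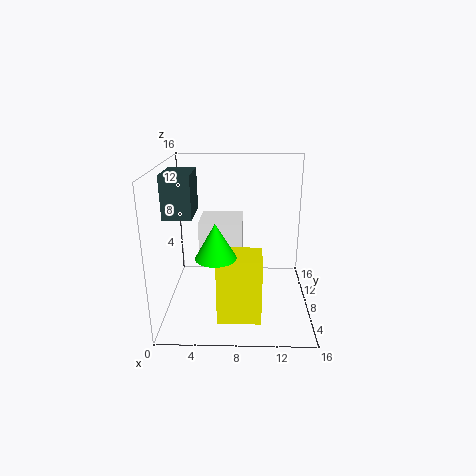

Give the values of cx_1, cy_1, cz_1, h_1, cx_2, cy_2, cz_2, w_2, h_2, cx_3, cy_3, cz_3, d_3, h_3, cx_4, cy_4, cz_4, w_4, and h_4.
cx_1 = 6; cy_1 = 3; cz_1 = 8; h_1 = 3.5; cx_2 = 4; cy_2 = 5.5; cz_2 = 6.5; w_2 = 4.5; h_2 = 4; cx_3 = 6; cy_3 = 2; cz_3 = 1; d_3 = 3.5; h_3 = 7; cx_4 = 0.5; cy_4 = 5; cz_4 = 11; w_4 = 3; h_4 = 4.5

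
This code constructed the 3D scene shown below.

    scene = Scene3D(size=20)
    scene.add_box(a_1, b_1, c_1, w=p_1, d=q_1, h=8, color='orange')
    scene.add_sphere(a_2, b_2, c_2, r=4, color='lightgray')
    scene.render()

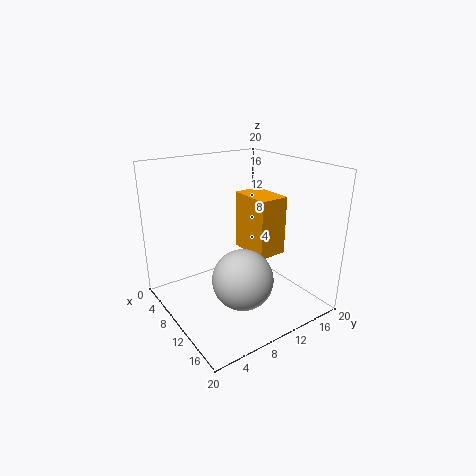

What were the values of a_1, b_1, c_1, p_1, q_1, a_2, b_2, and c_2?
a_1 = 8
b_1 = 11
c_1 = 8
p_1 = 6
q_1 = 4
a_2 = 14
b_2 = 8
c_2 = 6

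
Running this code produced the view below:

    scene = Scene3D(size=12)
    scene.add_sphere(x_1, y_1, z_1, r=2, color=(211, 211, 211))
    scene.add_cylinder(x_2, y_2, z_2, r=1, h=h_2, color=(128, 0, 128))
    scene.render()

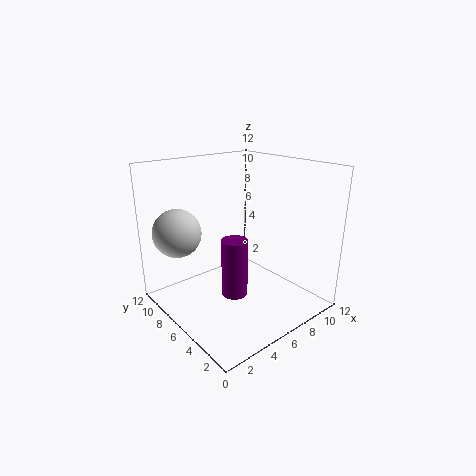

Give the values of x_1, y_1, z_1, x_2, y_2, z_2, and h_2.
x_1 = 2, y_1 = 9, z_1 = 6.5, x_2 = 4, y_2 = 4, z_2 = 2.5, h_2 = 4.5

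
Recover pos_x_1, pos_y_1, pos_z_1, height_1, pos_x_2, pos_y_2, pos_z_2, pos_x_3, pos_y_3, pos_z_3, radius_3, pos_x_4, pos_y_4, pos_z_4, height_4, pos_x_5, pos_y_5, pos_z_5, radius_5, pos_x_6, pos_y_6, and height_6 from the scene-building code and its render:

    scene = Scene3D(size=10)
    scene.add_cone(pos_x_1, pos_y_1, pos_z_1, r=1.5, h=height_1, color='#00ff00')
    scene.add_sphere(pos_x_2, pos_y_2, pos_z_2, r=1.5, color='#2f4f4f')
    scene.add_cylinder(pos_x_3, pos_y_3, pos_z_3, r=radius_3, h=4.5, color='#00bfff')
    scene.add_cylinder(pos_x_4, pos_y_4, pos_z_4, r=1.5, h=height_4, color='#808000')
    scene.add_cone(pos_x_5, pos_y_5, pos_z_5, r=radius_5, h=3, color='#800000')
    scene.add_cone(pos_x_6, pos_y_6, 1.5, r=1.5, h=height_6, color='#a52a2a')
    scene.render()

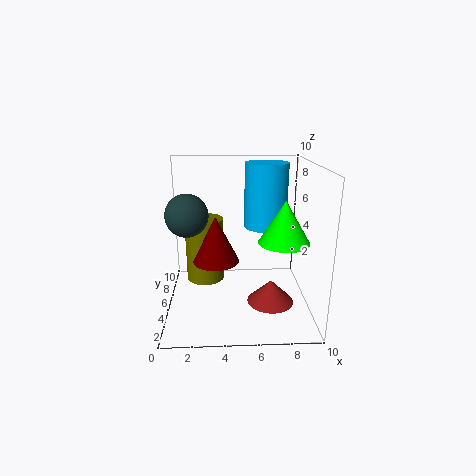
pos_x_1 = 7.5
pos_y_1 = 1.5
pos_z_1 = 6
height_1 = 2.5
pos_x_2 = 1.5
pos_y_2 = 5.5
pos_z_2 = 6.5
pos_x_3 = 7
pos_y_3 = 6
pos_z_3 = 5.5
radius_3 = 1.5
pos_x_4 = 2.5
pos_y_4 = 8
pos_z_4 = 0.5
height_4 = 5
pos_x_5 = 3.5
pos_y_5 = 3.5
pos_z_5 = 4
radius_5 = 1.5
pos_x_6 = 7
pos_y_6 = 2.5
height_6 = 1.5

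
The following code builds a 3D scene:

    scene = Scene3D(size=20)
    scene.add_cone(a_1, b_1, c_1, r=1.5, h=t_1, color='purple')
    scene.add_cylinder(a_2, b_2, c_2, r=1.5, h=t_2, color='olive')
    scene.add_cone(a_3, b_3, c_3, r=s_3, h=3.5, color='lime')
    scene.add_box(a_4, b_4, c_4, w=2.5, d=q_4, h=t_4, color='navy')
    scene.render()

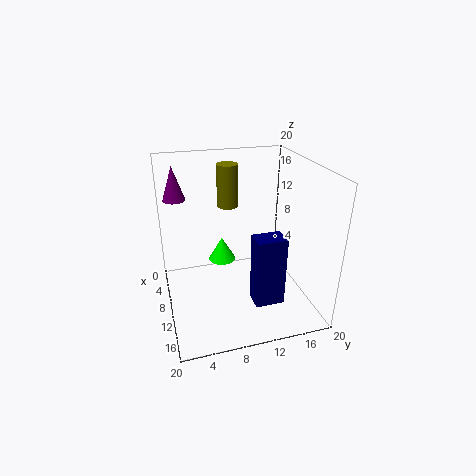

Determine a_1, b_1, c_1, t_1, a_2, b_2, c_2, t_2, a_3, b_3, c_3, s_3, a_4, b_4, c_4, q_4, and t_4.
a_1 = 7.5
b_1 = 2
c_1 = 15.5
t_1 = 4.5
a_2 = 6.5
b_2 = 9.5
c_2 = 13.5
t_2 = 6
a_3 = 6.5
b_3 = 8.5
c_3 = 5
s_3 = 2
a_4 = 17
b_4 = 9.5
c_4 = 5.5
q_4 = 3.5
t_4 = 8.5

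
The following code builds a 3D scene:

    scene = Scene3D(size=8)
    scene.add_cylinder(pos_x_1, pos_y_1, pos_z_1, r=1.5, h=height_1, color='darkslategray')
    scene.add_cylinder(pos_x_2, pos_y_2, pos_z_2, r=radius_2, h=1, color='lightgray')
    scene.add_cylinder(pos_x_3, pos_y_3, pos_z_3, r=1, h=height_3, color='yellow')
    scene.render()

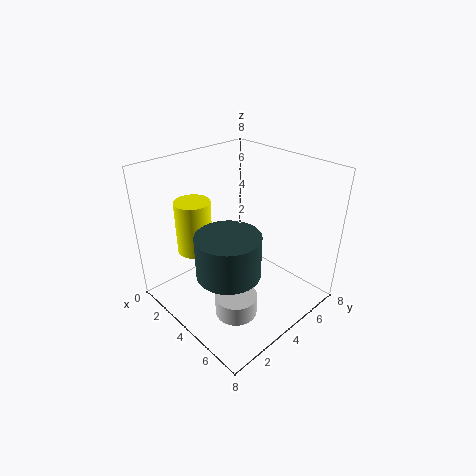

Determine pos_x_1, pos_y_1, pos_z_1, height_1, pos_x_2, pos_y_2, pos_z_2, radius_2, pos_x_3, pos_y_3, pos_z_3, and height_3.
pos_x_1 = 6, pos_y_1 = 1.5, pos_z_1 = 4, height_1 = 2, pos_x_2 = 6.5, pos_y_2 = 1.5, pos_z_2 = 2, radius_2 = 1, pos_x_3 = 2, pos_y_3 = 2.5, pos_z_3 = 3, height_3 = 3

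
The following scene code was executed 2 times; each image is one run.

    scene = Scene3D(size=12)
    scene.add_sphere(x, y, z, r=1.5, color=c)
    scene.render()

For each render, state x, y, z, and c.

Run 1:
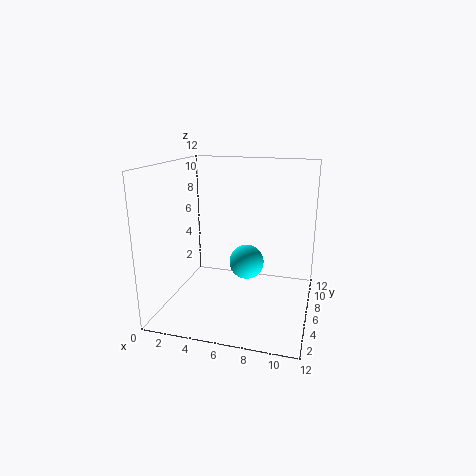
x = 6.5; y = 7; z = 3.5; c = 'cyan'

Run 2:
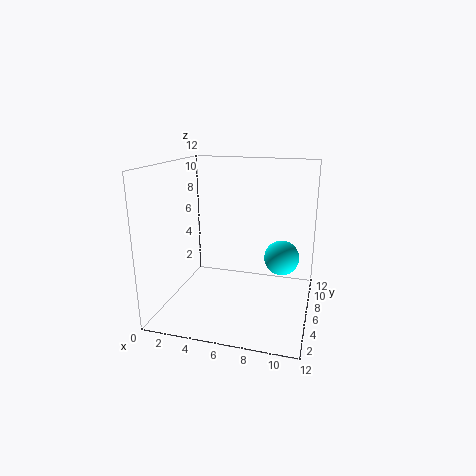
x = 9.5; y = 7.5; z = 4; c = 'cyan'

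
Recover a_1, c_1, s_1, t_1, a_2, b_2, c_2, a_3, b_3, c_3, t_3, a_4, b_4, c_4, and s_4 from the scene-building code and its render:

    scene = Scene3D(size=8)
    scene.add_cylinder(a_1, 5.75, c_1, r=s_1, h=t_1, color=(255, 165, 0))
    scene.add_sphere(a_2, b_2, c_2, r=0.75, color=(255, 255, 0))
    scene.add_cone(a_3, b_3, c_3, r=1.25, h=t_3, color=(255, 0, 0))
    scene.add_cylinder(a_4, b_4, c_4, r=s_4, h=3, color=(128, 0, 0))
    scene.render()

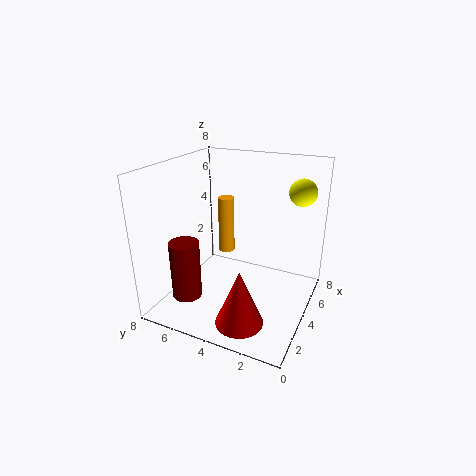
a_1 = 6
c_1 = 2
s_1 = 0.5
t_1 = 3.5
a_2 = 5.75
b_2 = 1
c_2 = 6.5
a_3 = 1.5
b_3 = 2.75
c_3 = 0.5
t_3 = 3
a_4 = 1
b_4 = 5.5
c_4 = 1.75
s_4 = 0.75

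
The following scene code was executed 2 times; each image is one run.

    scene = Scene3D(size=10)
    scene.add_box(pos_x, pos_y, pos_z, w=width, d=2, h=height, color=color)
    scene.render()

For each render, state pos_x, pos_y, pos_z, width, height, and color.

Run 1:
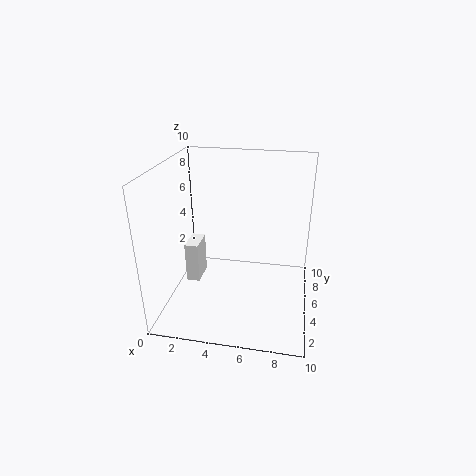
pos_x = 1, pos_y = 5, pos_z = 1, width = 1, height = 3, color = 'white'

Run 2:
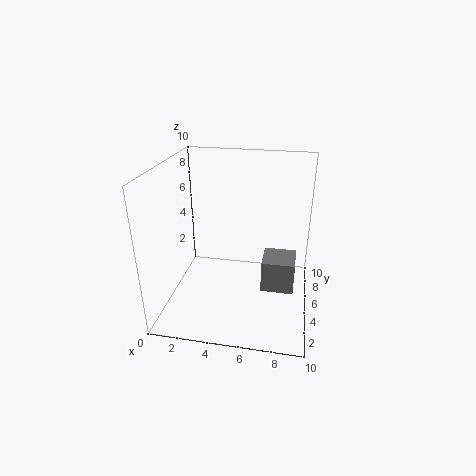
pos_x = 7, pos_y = 2, pos_z = 3, width = 2, height = 2, color = 'gray'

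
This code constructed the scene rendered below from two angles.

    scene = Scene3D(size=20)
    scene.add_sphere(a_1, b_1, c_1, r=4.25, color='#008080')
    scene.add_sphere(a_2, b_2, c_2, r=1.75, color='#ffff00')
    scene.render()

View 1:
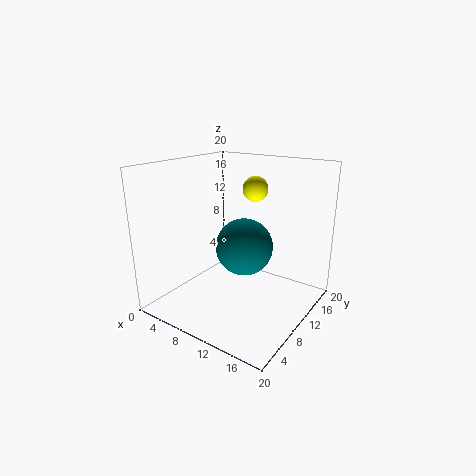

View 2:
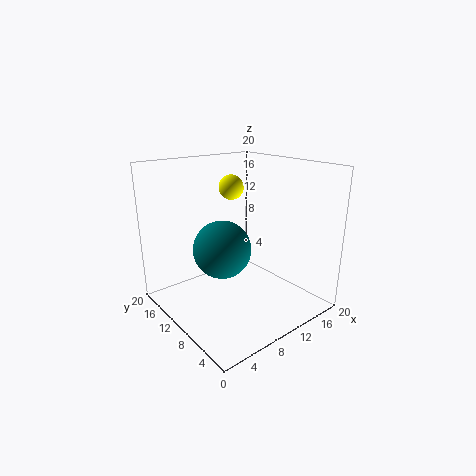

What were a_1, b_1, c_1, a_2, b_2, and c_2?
a_1 = 9.25; b_1 = 12.75; c_1 = 7.5; a_2 = 11; b_2 = 12.75; c_2 = 16.5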